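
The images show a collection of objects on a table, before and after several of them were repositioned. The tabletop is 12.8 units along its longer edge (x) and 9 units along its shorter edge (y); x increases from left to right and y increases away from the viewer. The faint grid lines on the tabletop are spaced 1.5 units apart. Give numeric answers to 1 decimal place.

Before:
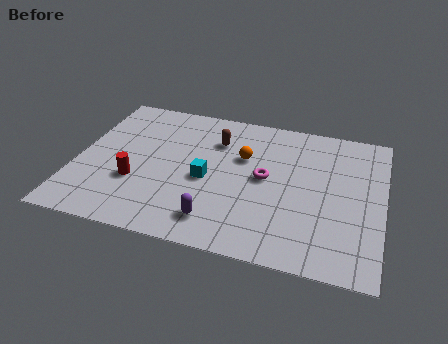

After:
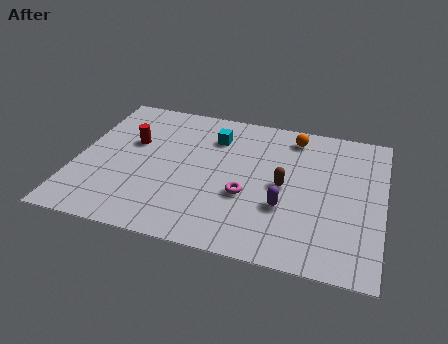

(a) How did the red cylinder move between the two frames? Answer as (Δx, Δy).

(-0.4, 2.5)

The red cylinder started near (2.6, 3.1) and ended near (2.2, 5.6).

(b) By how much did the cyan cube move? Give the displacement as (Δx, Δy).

(0.1, 2.8)

The cyan cube was at about (5.5, 4.0) and moved to about (5.6, 6.8).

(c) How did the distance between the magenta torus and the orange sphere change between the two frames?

+3.1

Before: roughly 1.5 units apart; after: 4.6. That's 3.1 units further apart.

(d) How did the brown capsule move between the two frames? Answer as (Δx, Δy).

(3.0, -2.2)

The brown capsule started near (5.7, 6.6) and ended near (8.7, 4.4).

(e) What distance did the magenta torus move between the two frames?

1.5

From (7.9, 4.7) to (7.2, 3.4), the magenta torus covered √(0.7² + 1.3²) ≈ 1.5 units.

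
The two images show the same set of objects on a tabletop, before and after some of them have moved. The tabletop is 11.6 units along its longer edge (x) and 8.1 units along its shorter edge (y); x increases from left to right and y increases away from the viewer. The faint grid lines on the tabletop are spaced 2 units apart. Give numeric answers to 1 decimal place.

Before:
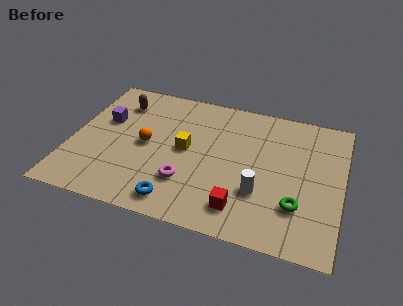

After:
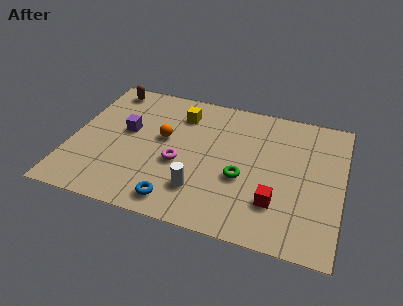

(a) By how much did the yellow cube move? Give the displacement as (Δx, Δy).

(-0.4, 2.1)

The yellow cube started near (4.9, 4.2) and ended near (4.5, 6.3).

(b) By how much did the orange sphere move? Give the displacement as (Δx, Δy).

(0.7, 0.6)

The orange sphere was at about (3.2, 4.0) and moved to about (3.9, 4.6).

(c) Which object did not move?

the blue torus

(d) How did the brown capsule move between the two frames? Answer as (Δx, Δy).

(-0.6, 0.8)

From the two frames, the brown capsule sits at roughly (1.8, 6.3) before and (1.2, 7.1) after.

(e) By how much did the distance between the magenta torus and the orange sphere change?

-1.0

They were about 2.5 units apart before and 1.5 after — 1.0 units closer together.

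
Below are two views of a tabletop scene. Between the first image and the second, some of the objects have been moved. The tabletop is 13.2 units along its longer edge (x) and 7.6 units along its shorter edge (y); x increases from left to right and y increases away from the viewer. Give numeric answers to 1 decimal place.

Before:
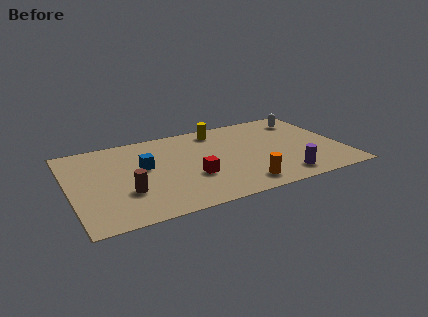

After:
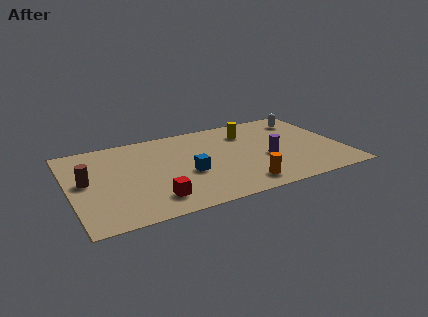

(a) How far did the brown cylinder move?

2.4

The brown cylinder moved from about (2.6, 2.5) to (0.8, 4.1), a distance of √(1.8² + 1.6²) ≈ 2.4.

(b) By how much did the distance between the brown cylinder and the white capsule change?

+1.3

They were about 9.9 units apart before and 11.2 after — 1.3 units further apart.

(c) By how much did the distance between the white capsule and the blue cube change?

-1.5

They were about 8.4 units apart before and 6.9 after — 1.5 units closer together.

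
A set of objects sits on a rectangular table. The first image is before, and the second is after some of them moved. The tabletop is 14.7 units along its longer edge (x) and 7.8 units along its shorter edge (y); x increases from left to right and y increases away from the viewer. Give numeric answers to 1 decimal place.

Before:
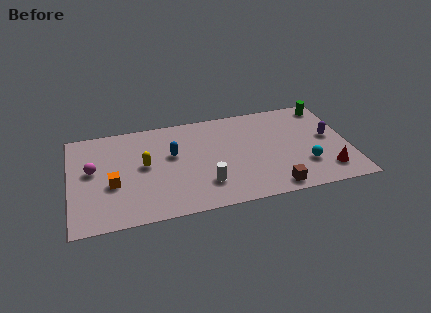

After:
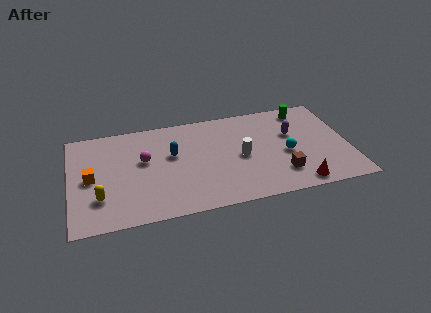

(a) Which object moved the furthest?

the yellow capsule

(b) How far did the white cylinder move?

2.6

The white cylinder was near (7.0, 2.0) before and (9.0, 3.7) after, so it travelled √(2.0² + 1.7²) ≈ 2.6 units.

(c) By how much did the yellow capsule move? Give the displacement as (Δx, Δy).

(-2.4, -2.0)

The yellow capsule was at about (3.9, 4.2) and moved to about (1.5, 2.2).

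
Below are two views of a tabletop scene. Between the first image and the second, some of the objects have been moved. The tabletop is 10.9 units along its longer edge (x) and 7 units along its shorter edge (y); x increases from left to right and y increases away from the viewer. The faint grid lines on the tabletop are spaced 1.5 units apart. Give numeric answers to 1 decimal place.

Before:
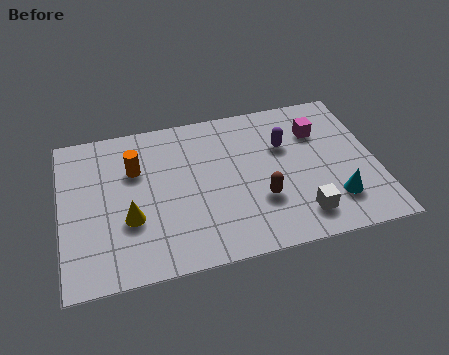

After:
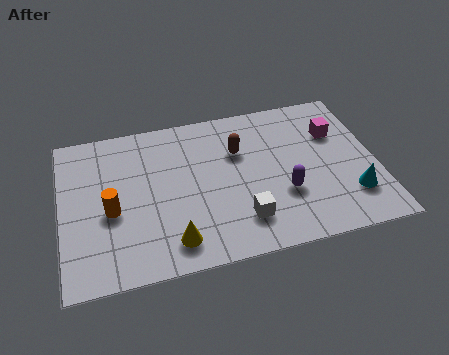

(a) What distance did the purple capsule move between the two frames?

2.2

The purple capsule moved from about (7.8, 4.6) to (7.6, 2.4), a distance of √(0.2² + 2.2²) ≈ 2.2.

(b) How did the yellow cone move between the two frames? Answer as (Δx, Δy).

(1.4, -1.3)

From the two frames, the yellow cone sits at roughly (2.3, 2.5) before and (3.7, 1.2) after.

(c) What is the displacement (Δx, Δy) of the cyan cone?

(0.6, 0.1)

From the two frames, the cyan cone sits at roughly (9.3, 1.7) before and (9.9, 1.8) after.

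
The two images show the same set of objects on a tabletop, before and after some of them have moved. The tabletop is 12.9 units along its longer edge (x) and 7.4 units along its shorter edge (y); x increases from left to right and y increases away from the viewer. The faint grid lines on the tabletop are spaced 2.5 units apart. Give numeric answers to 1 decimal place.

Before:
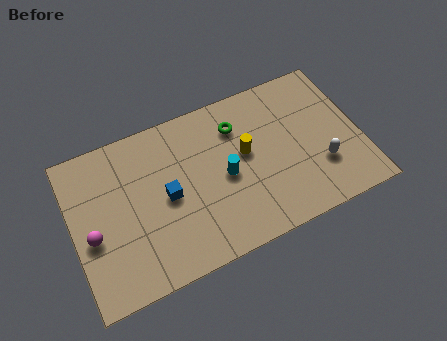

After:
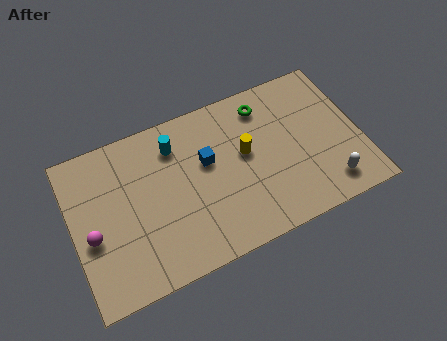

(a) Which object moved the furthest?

the cyan cylinder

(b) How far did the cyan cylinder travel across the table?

3.0

The cyan cylinder moved from about (6.8, 3.5) to (4.8, 5.8), a distance of √(2.0² + 2.3²) ≈ 3.0.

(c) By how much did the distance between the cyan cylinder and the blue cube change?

-0.8

Before: roughly 2.6 units apart; after: 1.8. That's 0.8 units closer together.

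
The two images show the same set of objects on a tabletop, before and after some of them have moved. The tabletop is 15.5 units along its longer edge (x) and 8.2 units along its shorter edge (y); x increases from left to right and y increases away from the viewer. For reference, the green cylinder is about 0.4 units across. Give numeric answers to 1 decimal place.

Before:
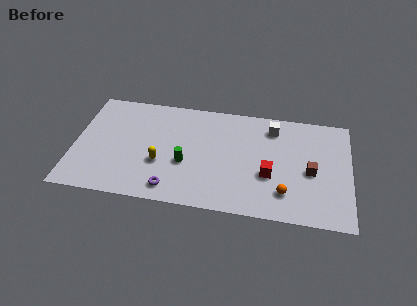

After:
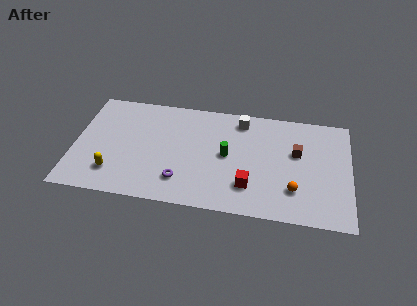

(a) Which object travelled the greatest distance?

the yellow capsule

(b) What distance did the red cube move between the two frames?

1.5

The red cube was near (11.0, 3.1) before and (9.9, 2.1) after, so it travelled √(1.1² + 1.0²) ≈ 1.5 units.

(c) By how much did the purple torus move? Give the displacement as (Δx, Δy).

(0.5, 0.7)

The purple torus started near (5.6, 1.2) and ended near (6.1, 1.9).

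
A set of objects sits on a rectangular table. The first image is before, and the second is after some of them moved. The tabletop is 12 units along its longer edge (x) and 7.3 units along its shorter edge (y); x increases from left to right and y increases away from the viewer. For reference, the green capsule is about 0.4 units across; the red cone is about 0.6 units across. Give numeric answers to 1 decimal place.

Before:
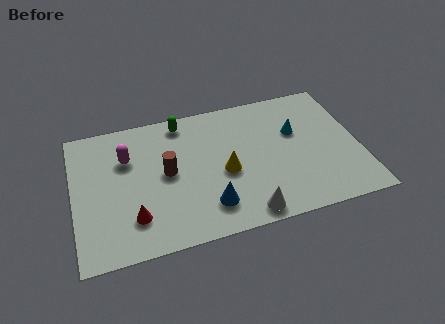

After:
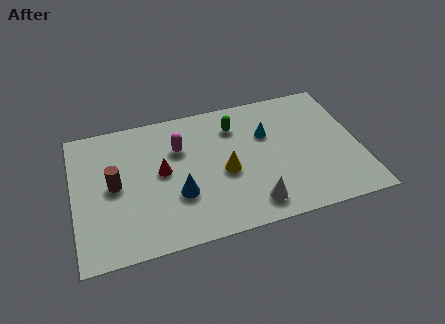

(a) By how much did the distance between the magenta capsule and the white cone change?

-1.6

They were about 6.3 units apart before and 4.7 after — 1.6 units closer together.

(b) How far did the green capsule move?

2.3

The green capsule moved from about (4.7, 6.4) to (6.9, 5.6), a distance of √(2.2² + 0.8²) ≈ 2.3.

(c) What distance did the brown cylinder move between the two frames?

2.2

From (3.9, 3.8) to (1.7, 3.7), the brown cylinder covered √(2.2² + 0.1²) ≈ 2.2 units.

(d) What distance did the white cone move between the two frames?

0.5

The white cone moved from about (7.0, 0.8) to (7.3, 1.2), a distance of √(0.3² + 0.4²) ≈ 0.5.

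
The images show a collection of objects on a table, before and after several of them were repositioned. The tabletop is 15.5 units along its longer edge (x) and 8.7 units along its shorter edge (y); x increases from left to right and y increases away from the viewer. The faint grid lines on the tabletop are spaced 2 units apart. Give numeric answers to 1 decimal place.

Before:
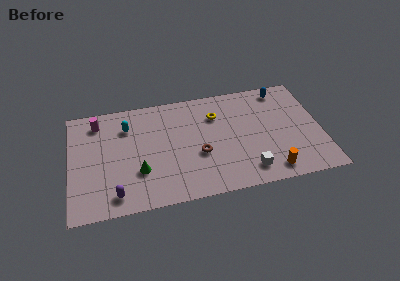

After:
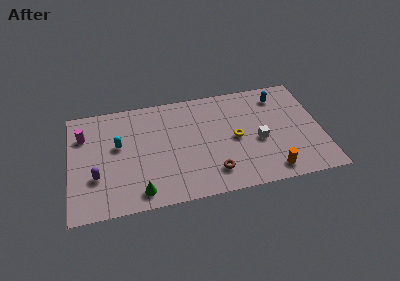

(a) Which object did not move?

the orange cylinder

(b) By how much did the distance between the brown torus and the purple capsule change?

+1.6

The distance was about 5.6 in the first image and 7.2 in the second, so they moved 1.6 units further apart.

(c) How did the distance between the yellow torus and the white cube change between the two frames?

-3.6

The distance was about 5.1 in the first image and 1.5 in the second, so they moved 3.6 units closer together.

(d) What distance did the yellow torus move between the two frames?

2.4

From (9.1, 6.3) to (10.2, 4.2), the yellow torus covered √(1.1² + 2.1²) ≈ 2.4 units.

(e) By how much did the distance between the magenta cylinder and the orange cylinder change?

+0.4

They were about 12.0 units apart before and 12.4 after — 0.4 units further apart.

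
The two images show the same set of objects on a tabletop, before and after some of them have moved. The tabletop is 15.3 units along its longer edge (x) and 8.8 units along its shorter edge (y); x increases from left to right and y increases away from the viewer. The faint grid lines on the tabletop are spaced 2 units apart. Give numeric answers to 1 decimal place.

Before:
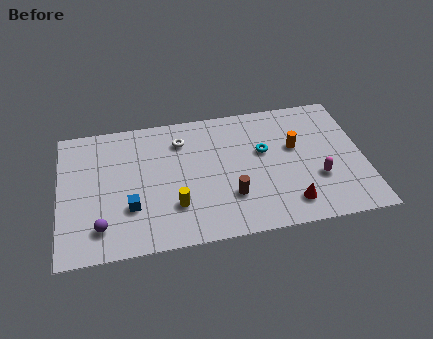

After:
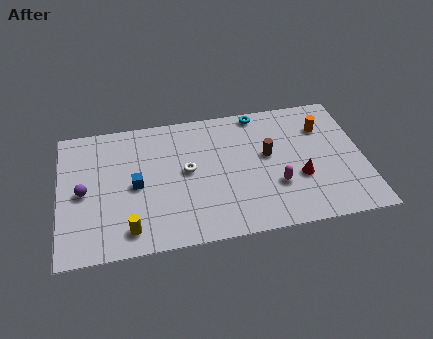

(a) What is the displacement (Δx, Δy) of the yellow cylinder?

(-2.3, -1.1)

The yellow cylinder was at about (5.7, 2.5) and moved to about (3.4, 1.4).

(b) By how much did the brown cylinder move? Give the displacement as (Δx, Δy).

(2.0, 2.4)

The brown cylinder started near (8.5, 2.6) and ended near (10.5, 5.0).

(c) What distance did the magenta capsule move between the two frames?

2.1

The magenta capsule moved from about (12.9, 3.0) to (10.8, 2.9), a distance of √(2.1² + 0.1²) ≈ 2.1.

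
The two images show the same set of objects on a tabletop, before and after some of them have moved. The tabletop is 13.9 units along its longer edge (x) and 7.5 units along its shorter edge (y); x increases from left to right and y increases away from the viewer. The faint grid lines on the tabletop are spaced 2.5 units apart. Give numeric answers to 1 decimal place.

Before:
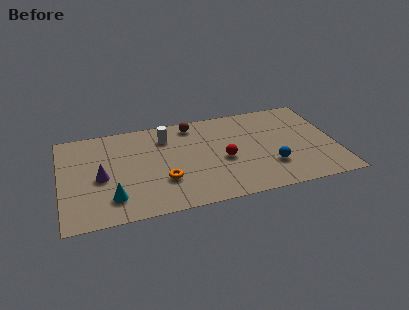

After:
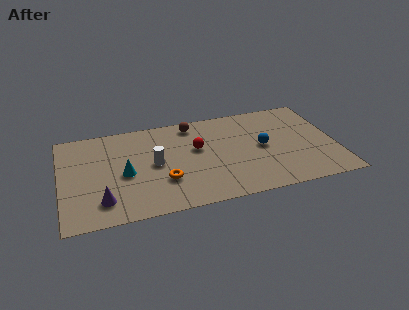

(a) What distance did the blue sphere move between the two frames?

1.6

From (10.5, 2.2) to (10.2, 3.8), the blue sphere covered √(0.3² + 1.6²) ≈ 1.6 units.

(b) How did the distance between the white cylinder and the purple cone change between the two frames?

-0.7

Before: roughly 4.2 units apart; after: 3.5. That's 0.7 units closer together.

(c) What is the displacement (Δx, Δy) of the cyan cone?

(0.7, 1.7)

The cyan cone was at about (2.5, 1.7) and moved to about (3.2, 3.4).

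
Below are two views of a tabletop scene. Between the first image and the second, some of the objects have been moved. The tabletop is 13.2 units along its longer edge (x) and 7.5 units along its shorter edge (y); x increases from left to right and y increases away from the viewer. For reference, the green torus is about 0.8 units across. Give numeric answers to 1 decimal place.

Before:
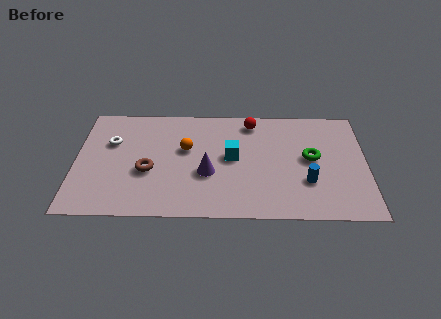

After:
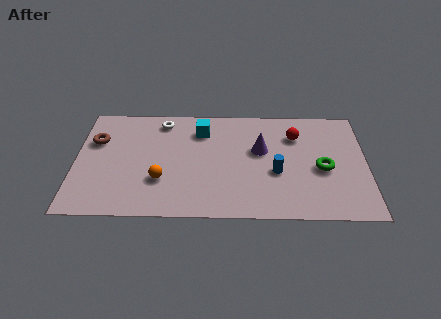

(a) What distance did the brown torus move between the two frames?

3.1

The brown torus was near (3.3, 3.0) before and (0.9, 5.0) after, so it travelled √(2.4² + 2.0²) ≈ 3.1 units.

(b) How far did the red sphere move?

2.2

The red sphere moved from about (8.0, 6.4) to (10.0, 5.5), a distance of √(2.0² + 0.9²) ≈ 2.2.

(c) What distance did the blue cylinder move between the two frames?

1.5

From (10.5, 2.4) to (9.1, 3.0), the blue cylinder covered √(1.4² + 0.6²) ≈ 1.5 units.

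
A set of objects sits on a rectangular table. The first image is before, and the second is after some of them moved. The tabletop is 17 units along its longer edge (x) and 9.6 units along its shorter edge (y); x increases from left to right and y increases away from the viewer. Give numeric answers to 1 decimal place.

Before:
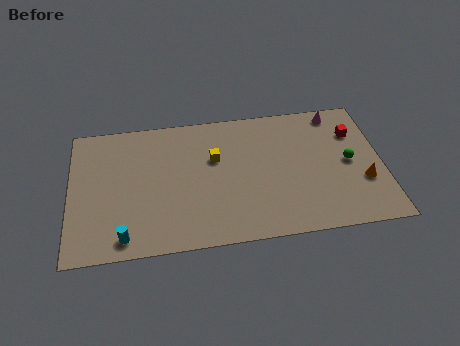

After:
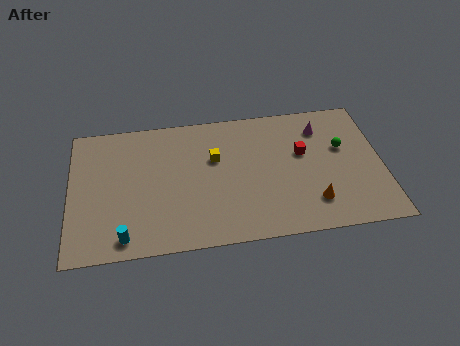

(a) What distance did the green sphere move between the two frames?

1.1

The green sphere moved from about (15.2, 4.8) to (14.9, 5.9), a distance of √(0.3² + 1.1²) ≈ 1.1.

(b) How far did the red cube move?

3.1

From (15.6, 6.9) to (12.7, 5.8), the red cube covered √(2.9² + 1.1²) ≈ 3.1 units.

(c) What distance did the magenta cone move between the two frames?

1.3

From (14.7, 8.5) to (13.8, 7.5), the magenta cone covered √(0.9² + 1.0²) ≈ 1.3 units.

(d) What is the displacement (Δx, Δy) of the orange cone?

(-2.8, -1.1)

The orange cone was at about (15.9, 3.3) and moved to about (13.1, 2.2).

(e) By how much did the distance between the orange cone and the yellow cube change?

-2.0

Before: roughly 8.5 units apart; after: 6.5. That's 2.0 units closer together.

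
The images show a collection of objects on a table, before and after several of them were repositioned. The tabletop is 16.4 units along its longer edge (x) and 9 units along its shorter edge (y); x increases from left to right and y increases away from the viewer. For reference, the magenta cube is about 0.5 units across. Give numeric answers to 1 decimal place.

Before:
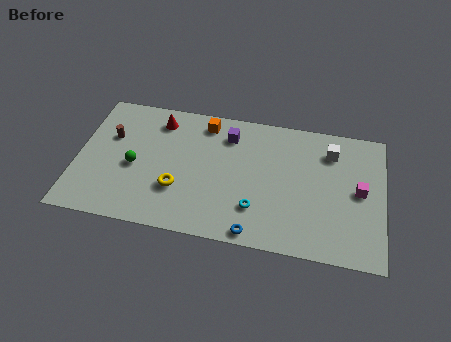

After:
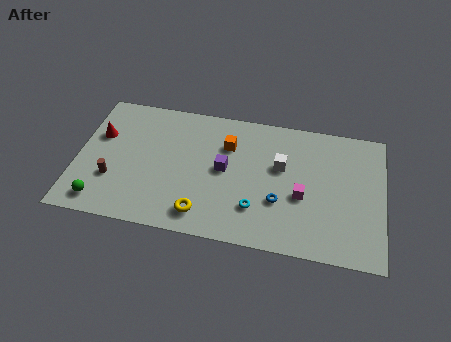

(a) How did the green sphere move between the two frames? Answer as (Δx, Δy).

(-1.6, -2.7)

The green sphere was at about (3.1, 4.0) and moved to about (1.5, 1.3).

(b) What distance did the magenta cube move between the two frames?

3.1

The magenta cube was near (15.1, 4.6) before and (12.1, 3.7) after, so it travelled √(3.0² + 0.9²) ≈ 3.1 units.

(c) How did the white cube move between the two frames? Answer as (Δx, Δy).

(-2.6, -1.5)

From the two frames, the white cube sits at roughly (13.5, 7.0) before and (10.9, 5.5) after.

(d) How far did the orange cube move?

1.8

From (6.7, 7.7) to (8.0, 6.4), the orange cube covered √(1.3² + 1.3²) ≈ 1.8 units.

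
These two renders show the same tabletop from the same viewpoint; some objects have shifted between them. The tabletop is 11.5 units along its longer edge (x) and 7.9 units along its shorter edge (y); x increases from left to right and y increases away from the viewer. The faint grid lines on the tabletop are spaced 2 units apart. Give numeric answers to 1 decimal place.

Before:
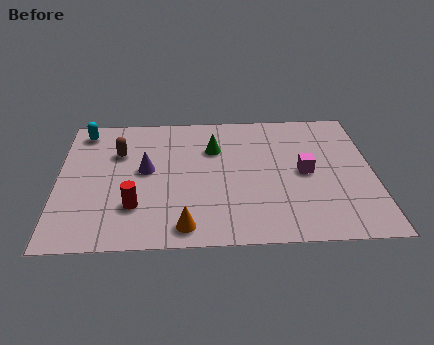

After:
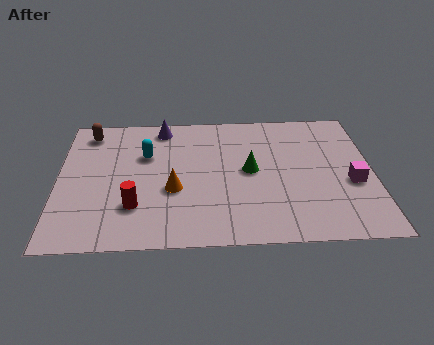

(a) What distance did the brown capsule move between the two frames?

1.7

The brown capsule was near (2.2, 5.4) before and (1.1, 6.7) after, so it travelled √(1.1² + 1.3²) ≈ 1.7 units.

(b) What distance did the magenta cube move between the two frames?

1.8

The magenta cube was near (9.0, 3.9) before and (10.7, 3.2) after, so it travelled √(1.7² + 0.7²) ≈ 1.8 units.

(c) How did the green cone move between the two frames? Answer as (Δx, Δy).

(1.3, -1.4)

The green cone started near (5.7, 5.5) and ended near (7.0, 4.1).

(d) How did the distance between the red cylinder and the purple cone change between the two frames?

+2.7

The distance was about 2.1 in the first image and 4.8 in the second, so they moved 2.7 units further apart.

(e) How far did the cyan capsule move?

2.8

From (0.9, 6.8) to (3.2, 5.2), the cyan capsule covered √(2.3² + 1.6²) ≈ 2.8 units.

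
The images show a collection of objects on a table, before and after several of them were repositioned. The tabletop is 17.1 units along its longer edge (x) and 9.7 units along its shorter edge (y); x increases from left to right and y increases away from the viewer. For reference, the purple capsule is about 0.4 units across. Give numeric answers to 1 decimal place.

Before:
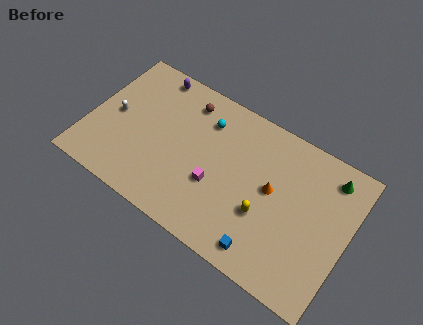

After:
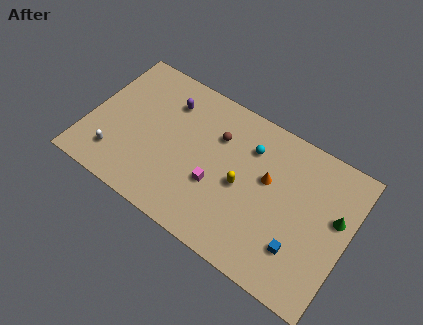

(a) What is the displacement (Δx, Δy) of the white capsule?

(0.6, -2.7)

From the two frames, the white capsule sits at roughly (1.6, 4.8) before and (2.2, 2.1) after.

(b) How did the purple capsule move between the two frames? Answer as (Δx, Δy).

(1.4, -1.3)

From the two frames, the purple capsule sits at roughly (3.4, 8.7) before and (4.8, 7.4) after.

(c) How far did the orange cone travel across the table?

0.6

From (12.1, 5.3) to (11.7, 5.8), the orange cone covered √(0.4² + 0.5²) ≈ 0.6 units.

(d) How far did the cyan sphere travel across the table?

3.0

The cyan sphere was near (7.3, 7.4) before and (10.3, 7.2) after, so it travelled √(3.0² + 0.2²) ≈ 3.0 units.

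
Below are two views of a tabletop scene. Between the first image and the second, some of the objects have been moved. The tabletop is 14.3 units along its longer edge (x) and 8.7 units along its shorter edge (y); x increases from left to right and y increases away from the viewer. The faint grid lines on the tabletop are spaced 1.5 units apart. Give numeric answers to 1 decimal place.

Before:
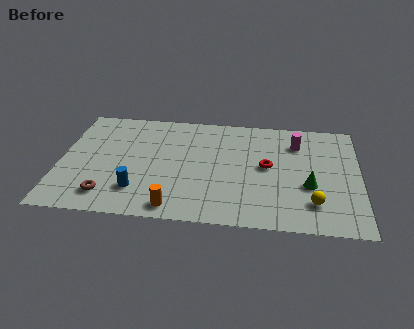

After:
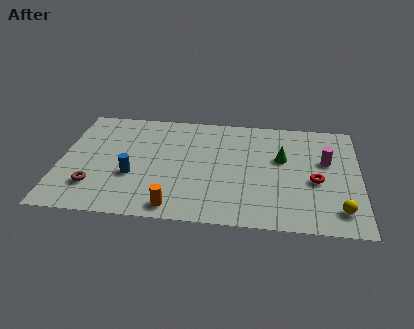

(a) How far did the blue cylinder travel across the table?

1.1

The blue cylinder was near (3.8, 2.1) before and (3.5, 3.2) after, so it travelled √(0.3² + 1.1²) ≈ 1.1 units.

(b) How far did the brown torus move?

0.9

The brown torus was near (2.4, 1.6) before and (1.7, 2.2) after, so it travelled √(0.7² + 0.6²) ≈ 0.9 units.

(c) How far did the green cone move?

2.4

The green cone was near (11.9, 3.3) before and (10.6, 5.3) after, so it travelled √(1.3² + 2.0²) ≈ 2.4 units.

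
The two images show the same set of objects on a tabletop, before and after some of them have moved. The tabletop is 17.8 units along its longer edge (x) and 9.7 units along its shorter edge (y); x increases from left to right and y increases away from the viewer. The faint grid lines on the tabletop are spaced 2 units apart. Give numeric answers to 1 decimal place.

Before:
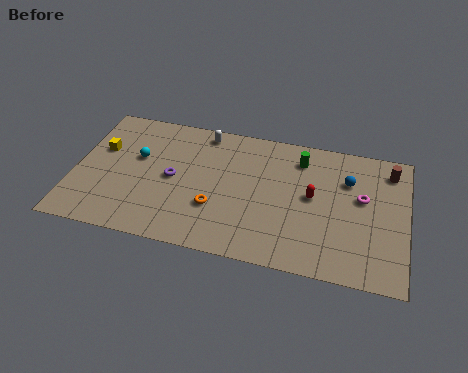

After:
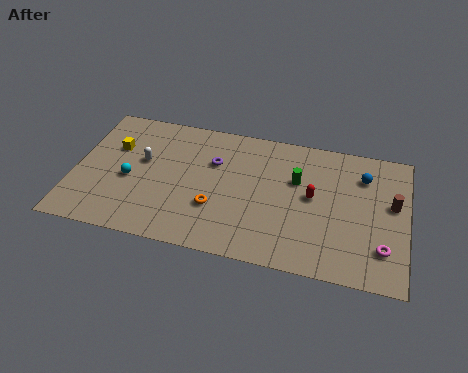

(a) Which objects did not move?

the red capsule and the orange torus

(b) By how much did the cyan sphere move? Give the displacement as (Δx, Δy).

(-0.3, -1.7)

From the two frames, the cyan sphere sits at roughly (3.3, 5.9) before and (3.0, 4.2) after.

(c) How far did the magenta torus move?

3.5

The magenta torus moved from about (15.4, 5.7) to (16.6, 2.4), a distance of √(1.2² + 3.3²) ≈ 3.5.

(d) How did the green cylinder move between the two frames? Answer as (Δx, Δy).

(-0.1, -1.6)

The green cylinder was at about (12.0, 7.8) and moved to about (11.9, 6.2).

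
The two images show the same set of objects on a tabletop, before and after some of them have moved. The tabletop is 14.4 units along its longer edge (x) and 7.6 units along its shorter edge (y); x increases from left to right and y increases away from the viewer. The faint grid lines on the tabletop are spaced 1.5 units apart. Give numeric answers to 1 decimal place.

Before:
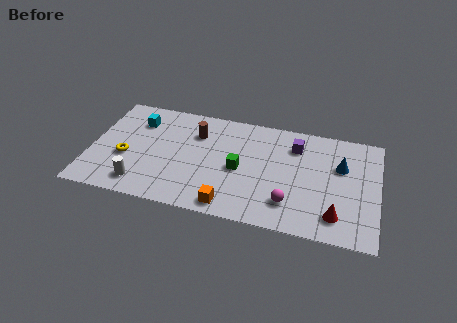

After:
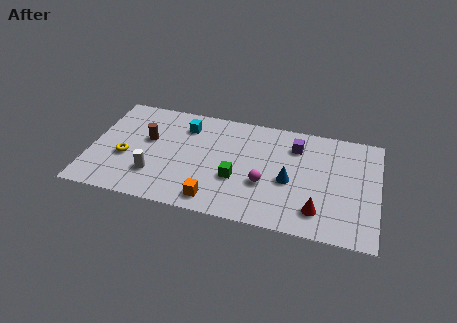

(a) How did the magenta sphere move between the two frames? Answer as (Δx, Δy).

(-1.3, 1.0)

From the two frames, the magenta sphere sits at roughly (10.1, 1.8) before and (8.8, 2.8) after.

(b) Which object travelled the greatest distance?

the blue cone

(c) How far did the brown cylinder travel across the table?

2.6

The brown cylinder moved from about (5.2, 5.5) to (2.8, 4.5), a distance of √(2.4² + 1.0²) ≈ 2.6.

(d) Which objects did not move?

the yellow torus and the purple cube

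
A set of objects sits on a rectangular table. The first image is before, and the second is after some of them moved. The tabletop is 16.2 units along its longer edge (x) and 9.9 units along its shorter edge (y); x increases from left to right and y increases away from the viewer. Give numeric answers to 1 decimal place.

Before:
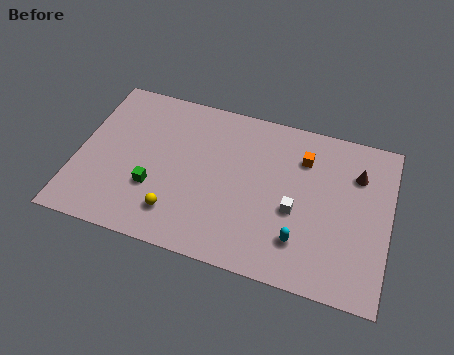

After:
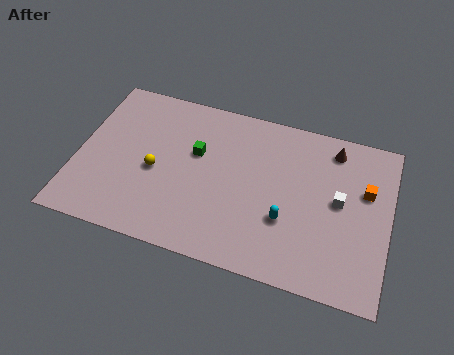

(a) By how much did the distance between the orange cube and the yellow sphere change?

+2.8

Before: roughly 8.2 units apart; after: 11.0. That's 2.8 units further apart.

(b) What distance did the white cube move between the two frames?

2.5

From (11.4, 4.1) to (13.6, 5.3), the white cube covered √(2.2² + 1.2²) ≈ 2.5 units.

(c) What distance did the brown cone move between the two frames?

1.8

The brown cone moved from about (14.4, 7.2) to (13.1, 8.4), a distance of √(1.3² + 1.2²) ≈ 1.8.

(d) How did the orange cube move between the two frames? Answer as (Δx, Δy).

(3.3, -1.1)

From the two frames, the orange cube sits at roughly (11.6, 7.4) before and (14.9, 6.3) after.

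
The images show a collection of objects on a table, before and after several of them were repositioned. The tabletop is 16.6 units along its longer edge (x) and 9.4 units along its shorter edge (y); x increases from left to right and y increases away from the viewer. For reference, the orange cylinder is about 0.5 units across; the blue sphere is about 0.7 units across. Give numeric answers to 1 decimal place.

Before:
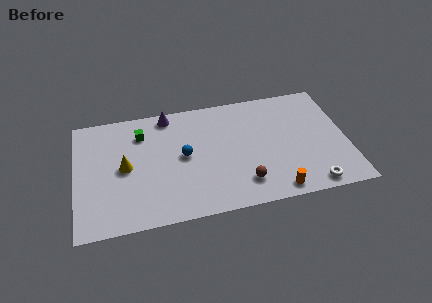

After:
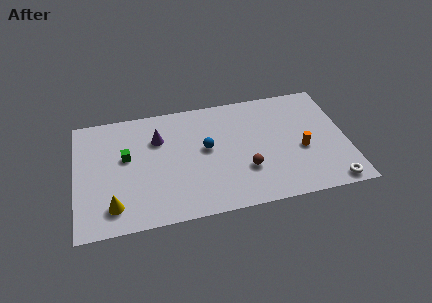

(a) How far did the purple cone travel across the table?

1.9

The purple cone was near (5.8, 8.4) before and (5.1, 6.6) after, so it travelled √(0.7² + 1.8²) ≈ 1.9 units.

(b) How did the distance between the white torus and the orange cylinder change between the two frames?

+1.2

They were about 2.2 units apart before and 3.4 after — 1.2 units further apart.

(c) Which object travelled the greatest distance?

the orange cylinder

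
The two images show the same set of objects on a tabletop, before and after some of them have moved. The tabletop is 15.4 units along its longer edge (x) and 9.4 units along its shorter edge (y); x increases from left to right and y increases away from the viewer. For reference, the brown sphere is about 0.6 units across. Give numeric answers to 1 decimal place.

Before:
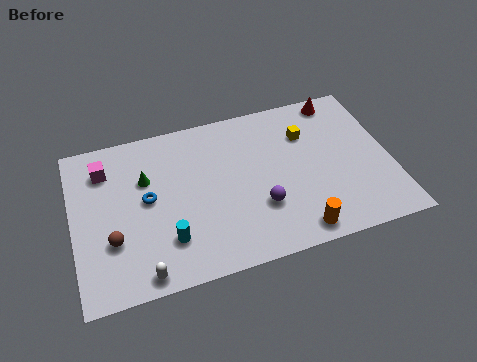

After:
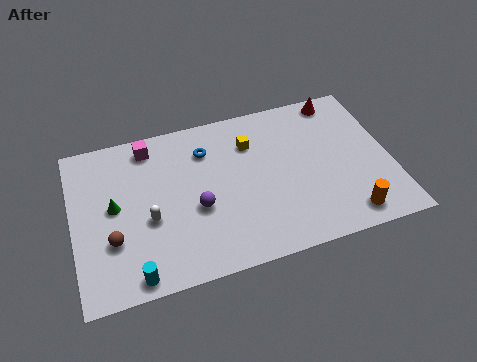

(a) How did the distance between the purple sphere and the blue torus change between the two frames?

-2.3

They were about 5.7 units apart before and 3.4 after — 2.3 units closer together.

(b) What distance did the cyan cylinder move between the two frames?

2.3

The cyan cylinder moved from about (4.4, 2.4) to (2.7, 0.9), a distance of √(1.7² + 1.5²) ≈ 2.3.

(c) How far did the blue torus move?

3.7

The blue torus was near (3.6, 5.0) before and (6.6, 7.1) after, so it travelled √(3.0² + 2.1²) ≈ 3.7 units.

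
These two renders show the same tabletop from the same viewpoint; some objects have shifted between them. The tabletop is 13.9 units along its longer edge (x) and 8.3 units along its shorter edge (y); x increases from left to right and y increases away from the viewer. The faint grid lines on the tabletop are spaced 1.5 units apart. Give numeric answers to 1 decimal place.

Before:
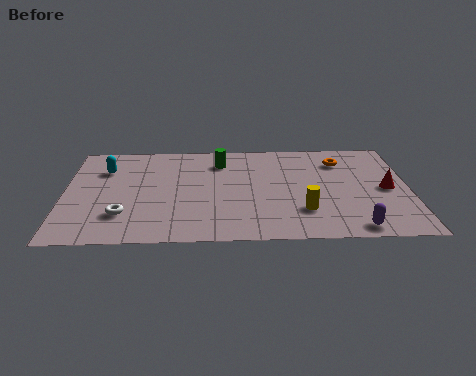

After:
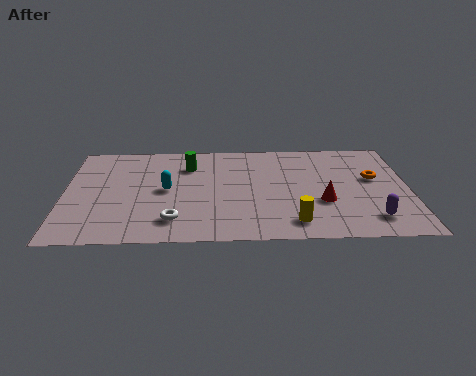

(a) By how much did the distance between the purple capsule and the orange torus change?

-2.2

They were about 5.5 units apart before and 3.3 after — 2.2 units closer together.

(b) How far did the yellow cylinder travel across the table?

1.0

From (9.6, 2.3) to (9.2, 1.4), the yellow cylinder covered √(0.4² + 0.9²) ≈ 1.0 units.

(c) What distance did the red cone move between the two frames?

2.8

The red cone moved from about (13.0, 4.0) to (10.4, 3.0), a distance of √(2.6² + 1.0²) ≈ 2.8.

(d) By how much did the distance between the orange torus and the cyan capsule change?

-1.2

The distance was about 9.6 in the first image and 8.4 in the second, so they moved 1.2 units closer together.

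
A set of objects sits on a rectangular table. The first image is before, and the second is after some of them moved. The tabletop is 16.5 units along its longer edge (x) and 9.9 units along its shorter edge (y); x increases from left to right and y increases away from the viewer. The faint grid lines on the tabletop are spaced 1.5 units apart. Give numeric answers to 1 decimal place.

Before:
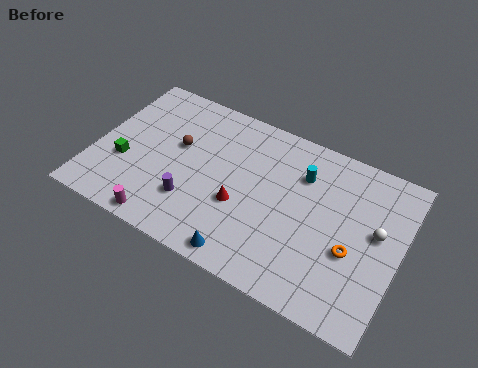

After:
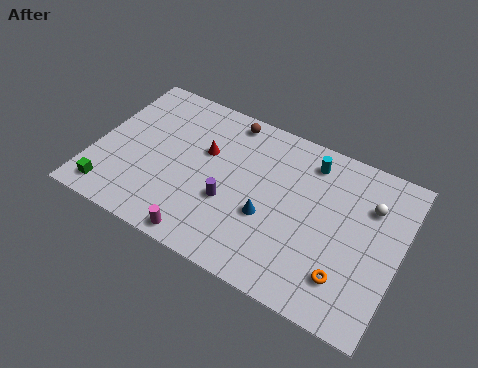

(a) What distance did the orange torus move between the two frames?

1.6

The orange torus moved from about (14.1, 3.9) to (14.0, 2.3), a distance of √(0.1² + 1.6²) ≈ 1.6.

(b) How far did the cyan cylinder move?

1.0

The cyan cylinder was near (11.0, 7.2) before and (11.3, 8.2) after, so it travelled √(0.3² + 1.0²) ≈ 1.0 units.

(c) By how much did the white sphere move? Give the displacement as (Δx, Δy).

(-0.5, 1.4)

The white sphere was at about (15.2, 5.6) and moved to about (14.7, 7.0).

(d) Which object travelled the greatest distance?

the brown sphere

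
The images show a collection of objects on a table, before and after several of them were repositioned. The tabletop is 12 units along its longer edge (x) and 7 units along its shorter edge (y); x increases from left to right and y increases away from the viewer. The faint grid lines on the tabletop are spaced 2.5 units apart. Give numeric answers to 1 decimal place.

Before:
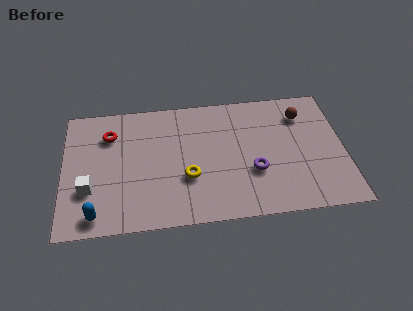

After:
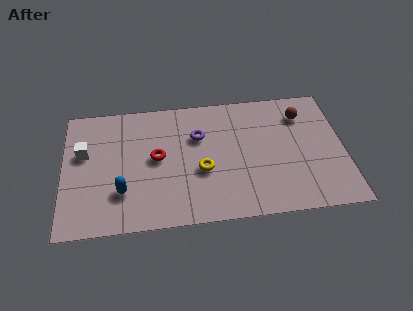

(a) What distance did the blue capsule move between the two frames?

1.6

The blue capsule was near (1.4, 0.9) before and (2.5, 2.0) after, so it travelled √(1.1² + 1.1²) ≈ 1.6 units.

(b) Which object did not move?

the brown sphere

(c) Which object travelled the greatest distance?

the purple torus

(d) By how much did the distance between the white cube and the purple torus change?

-2.1

They were about 7.0 units apart before and 4.9 after — 2.1 units closer together.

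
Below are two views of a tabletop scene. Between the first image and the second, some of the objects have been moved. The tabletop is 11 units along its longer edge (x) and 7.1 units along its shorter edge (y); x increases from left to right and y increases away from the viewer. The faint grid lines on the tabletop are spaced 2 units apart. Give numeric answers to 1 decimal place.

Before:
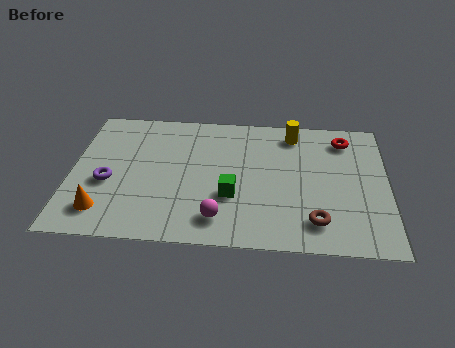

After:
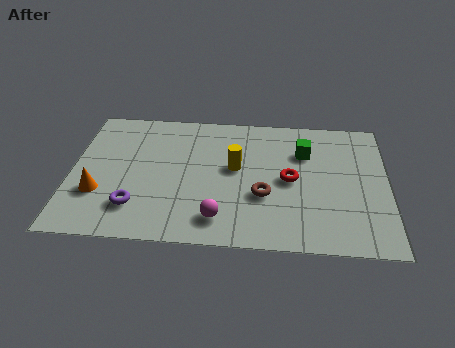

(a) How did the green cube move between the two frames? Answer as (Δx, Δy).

(2.5, 2.5)

The green cube was at about (5.6, 2.5) and moved to about (8.1, 5.0).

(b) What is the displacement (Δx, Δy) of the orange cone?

(-0.2, 0.9)

The orange cone was at about (1.2, 1.4) and moved to about (1.0, 2.3).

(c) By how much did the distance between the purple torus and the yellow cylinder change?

-3.0

The distance was about 7.1 in the first image and 4.1 in the second, so they moved 3.0 units closer together.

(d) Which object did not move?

the magenta sphere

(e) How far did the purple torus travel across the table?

1.6

The purple torus moved from about (1.3, 2.9) to (2.3, 1.7), a distance of √(1.0² + 1.2²) ≈ 1.6.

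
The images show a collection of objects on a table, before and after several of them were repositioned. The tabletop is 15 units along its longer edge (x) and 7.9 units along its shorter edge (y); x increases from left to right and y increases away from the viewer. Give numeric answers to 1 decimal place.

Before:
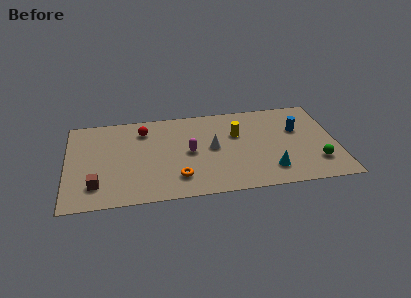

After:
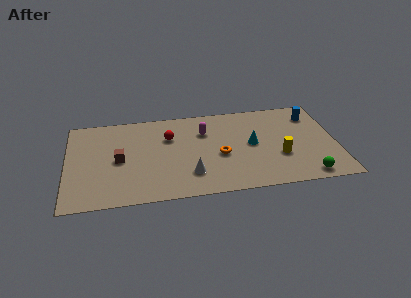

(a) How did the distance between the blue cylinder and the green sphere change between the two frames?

+2.2

They were about 3.1 units apart before and 5.3 after — 2.2 units further apart.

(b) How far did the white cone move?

2.5

The white cone was near (8.1, 4.1) before and (6.8, 2.0) after, so it travelled √(1.3² + 2.1²) ≈ 2.5 units.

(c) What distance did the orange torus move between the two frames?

2.9

The orange torus moved from about (6.1, 1.8) to (8.5, 3.4), a distance of √(2.4² + 1.6²) ≈ 2.9.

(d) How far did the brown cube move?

2.4

The brown cube moved from about (1.6, 1.8) to (2.9, 3.8), a distance of √(1.3² + 2.0²) ≈ 2.4.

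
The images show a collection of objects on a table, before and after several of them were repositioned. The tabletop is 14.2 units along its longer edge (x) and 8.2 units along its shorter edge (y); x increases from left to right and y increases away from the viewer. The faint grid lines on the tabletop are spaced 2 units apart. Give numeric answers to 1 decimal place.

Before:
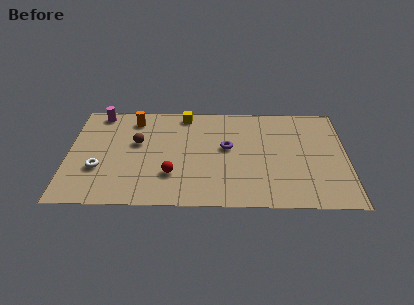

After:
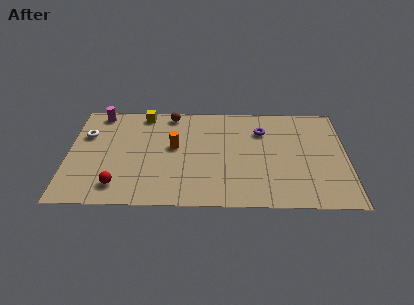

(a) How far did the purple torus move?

2.3

The purple torus moved from about (8.1, 4.6) to (9.9, 6.0), a distance of √(1.8² + 1.4²) ≈ 2.3.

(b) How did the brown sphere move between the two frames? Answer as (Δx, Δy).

(1.7, 2.4)

The brown sphere started near (3.5, 4.9) and ended near (5.2, 7.3).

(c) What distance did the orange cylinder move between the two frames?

3.0

From (3.3, 6.8) to (5.4, 4.6), the orange cylinder covered √(2.1² + 2.2²) ≈ 3.0 units.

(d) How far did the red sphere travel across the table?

2.8

From (5.3, 2.4) to (2.6, 1.5), the red sphere covered √(2.7² + 0.9²) ≈ 2.8 units.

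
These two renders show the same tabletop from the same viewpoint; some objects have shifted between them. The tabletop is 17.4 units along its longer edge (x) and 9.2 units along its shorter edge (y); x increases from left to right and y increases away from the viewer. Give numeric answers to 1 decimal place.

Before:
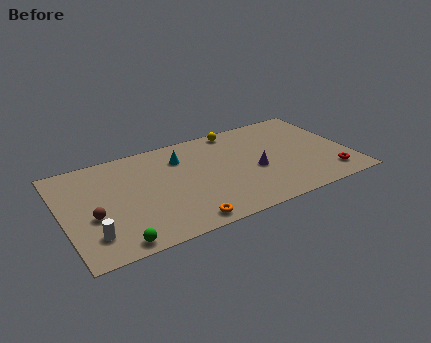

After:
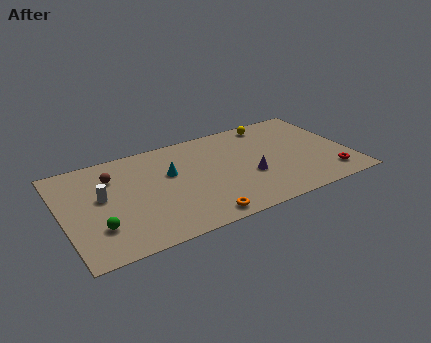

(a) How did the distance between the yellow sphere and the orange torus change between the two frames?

+0.5

Before: roughly 8.4 units apart; after: 8.9. That's 0.5 units further apart.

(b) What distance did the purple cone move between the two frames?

0.6

From (11.6, 3.9) to (11.2, 3.5), the purple cone covered √(0.4² + 0.4²) ≈ 0.6 units.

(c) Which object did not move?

the red torus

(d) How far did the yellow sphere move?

2.2

From (11.0, 8.3) to (13.2, 8.1), the yellow sphere covered √(2.2² + 0.2²) ≈ 2.2 units.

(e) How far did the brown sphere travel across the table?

3.4

From (1.7, 3.7) to (3.2, 6.8), the brown sphere covered √(1.5² + 3.1²) ≈ 3.4 units.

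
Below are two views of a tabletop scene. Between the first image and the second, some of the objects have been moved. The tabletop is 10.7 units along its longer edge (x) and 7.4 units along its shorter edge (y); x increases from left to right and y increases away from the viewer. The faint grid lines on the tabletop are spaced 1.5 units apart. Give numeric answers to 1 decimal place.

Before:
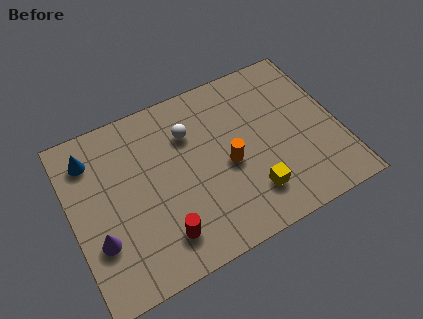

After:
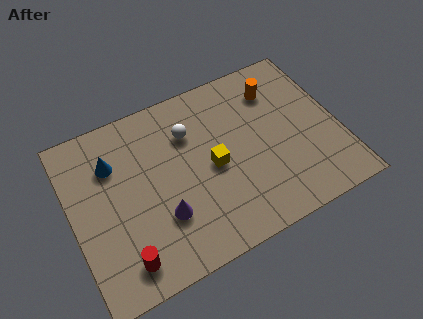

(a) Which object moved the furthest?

the orange cylinder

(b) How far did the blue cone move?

1.0

The blue cone moved from about (1.0, 5.9) to (1.8, 5.3), a distance of √(0.8² + 0.6²) ≈ 1.0.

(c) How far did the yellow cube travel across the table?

2.2

The yellow cube moved from about (6.9, 1.7) to (5.6, 3.5), a distance of √(1.3² + 1.8²) ≈ 2.2.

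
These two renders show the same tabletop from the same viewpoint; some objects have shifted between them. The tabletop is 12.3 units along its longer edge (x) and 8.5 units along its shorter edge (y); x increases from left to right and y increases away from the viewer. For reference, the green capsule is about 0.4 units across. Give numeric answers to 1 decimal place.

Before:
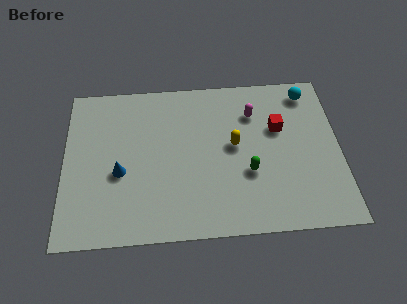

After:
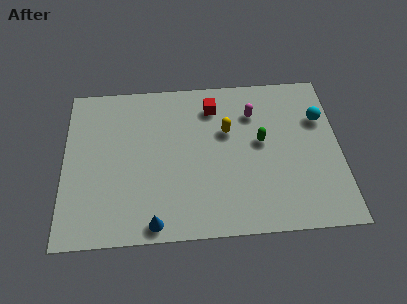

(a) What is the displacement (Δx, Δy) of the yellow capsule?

(-0.3, 0.8)

The yellow capsule started near (7.6, 4.6) and ended near (7.3, 5.4).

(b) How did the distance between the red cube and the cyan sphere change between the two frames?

+2.5

The distance was about 2.4 in the first image and 4.9 in the second, so they moved 2.5 units further apart.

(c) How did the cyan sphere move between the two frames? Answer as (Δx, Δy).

(0.5, -1.5)

The cyan sphere started near (11.0, 7.3) and ended near (11.5, 5.8).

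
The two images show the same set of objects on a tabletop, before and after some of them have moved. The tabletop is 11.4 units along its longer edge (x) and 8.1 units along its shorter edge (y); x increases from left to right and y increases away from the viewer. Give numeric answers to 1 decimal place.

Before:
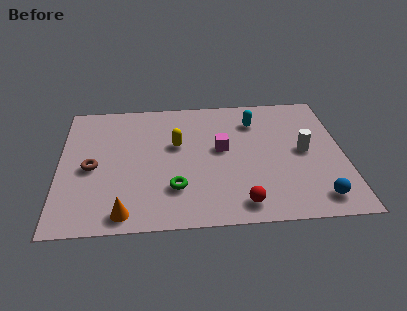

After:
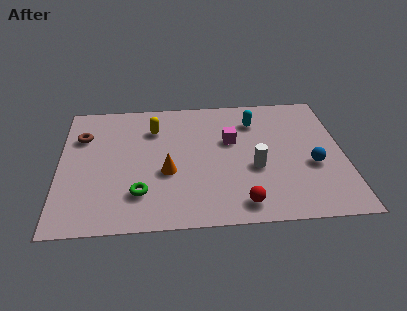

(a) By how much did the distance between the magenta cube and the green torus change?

+1.8

They were about 3.0 units apart before and 4.8 after — 1.8 units further apart.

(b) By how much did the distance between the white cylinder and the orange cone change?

-4.4

The distance was about 7.9 in the first image and 3.5 in the second, so they moved 4.4 units closer together.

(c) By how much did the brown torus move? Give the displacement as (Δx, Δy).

(-0.4, 2.0)

From the two frames, the brown torus sits at roughly (1.3, 3.7) before and (0.9, 5.7) after.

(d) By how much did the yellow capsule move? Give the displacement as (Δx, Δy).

(-0.9, 1.1)

From the two frames, the yellow capsule sits at roughly (4.7, 4.9) before and (3.8, 6.0) after.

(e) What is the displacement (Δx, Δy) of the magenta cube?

(0.4, 0.5)

The magenta cube started near (6.5, 4.5) and ended near (6.9, 5.0).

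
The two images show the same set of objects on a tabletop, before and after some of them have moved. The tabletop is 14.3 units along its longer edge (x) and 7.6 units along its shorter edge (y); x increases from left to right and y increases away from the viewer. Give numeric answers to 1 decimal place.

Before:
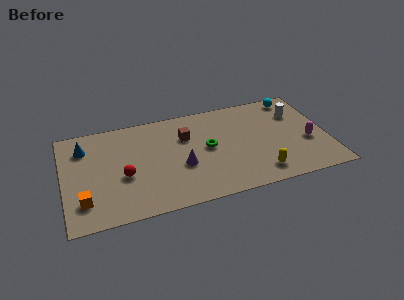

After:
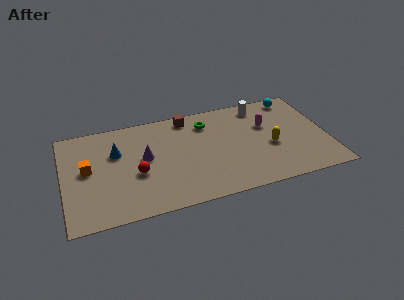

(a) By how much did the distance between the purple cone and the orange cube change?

-2.3

The distance was about 5.4 in the first image and 3.1 in the second, so they moved 2.3 units closer together.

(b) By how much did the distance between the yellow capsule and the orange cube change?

+0.5

Before: roughly 9.4 units apart; after: 9.9. That's 0.5 units further apart.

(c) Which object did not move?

the cyan sphere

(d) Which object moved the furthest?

the magenta capsule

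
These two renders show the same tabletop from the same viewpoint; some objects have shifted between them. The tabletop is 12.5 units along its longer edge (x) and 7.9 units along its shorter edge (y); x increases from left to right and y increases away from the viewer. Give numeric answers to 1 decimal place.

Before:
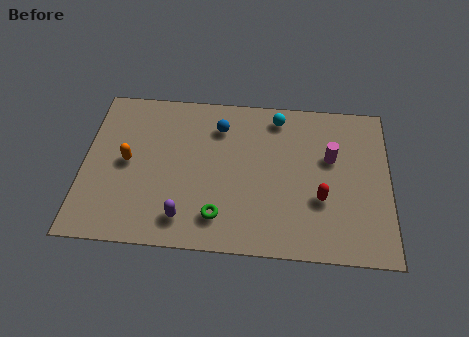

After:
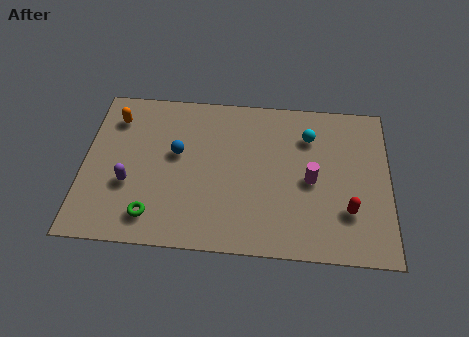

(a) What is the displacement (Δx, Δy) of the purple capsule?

(-2.3, 1.5)

The purple capsule started near (4.2, 1.4) and ended near (1.9, 2.9).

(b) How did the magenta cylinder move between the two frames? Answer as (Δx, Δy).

(-0.8, -1.2)

The magenta cylinder was at about (10.1, 4.9) and moved to about (9.3, 3.7).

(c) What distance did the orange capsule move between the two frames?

2.3

The orange capsule moved from about (1.8, 4.0) to (1.2, 6.2), a distance of √(0.6² + 2.2²) ≈ 2.3.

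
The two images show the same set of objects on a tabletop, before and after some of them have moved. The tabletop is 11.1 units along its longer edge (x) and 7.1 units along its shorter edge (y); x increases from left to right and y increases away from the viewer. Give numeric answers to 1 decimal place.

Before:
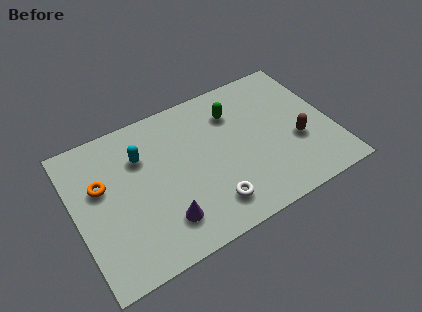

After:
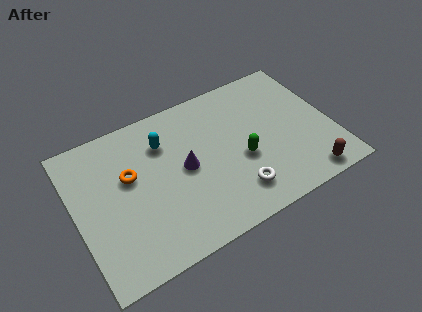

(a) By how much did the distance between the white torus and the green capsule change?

-2.7

The distance was about 4.2 in the first image and 1.5 in the second, so they moved 2.7 units closer together.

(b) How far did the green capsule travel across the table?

2.4

From (7.1, 5.3) to (7.1, 2.9), the green capsule covered √(0.0² + 2.4²) ≈ 2.4 units.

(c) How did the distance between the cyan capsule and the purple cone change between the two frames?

-1.7

They were about 3.4 units apart before and 1.7 after — 1.7 units closer together.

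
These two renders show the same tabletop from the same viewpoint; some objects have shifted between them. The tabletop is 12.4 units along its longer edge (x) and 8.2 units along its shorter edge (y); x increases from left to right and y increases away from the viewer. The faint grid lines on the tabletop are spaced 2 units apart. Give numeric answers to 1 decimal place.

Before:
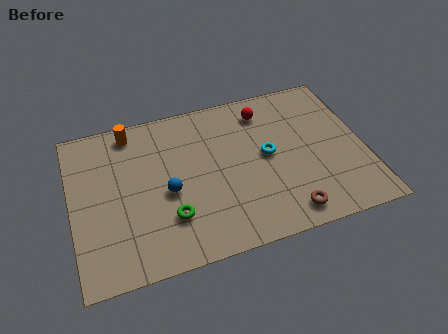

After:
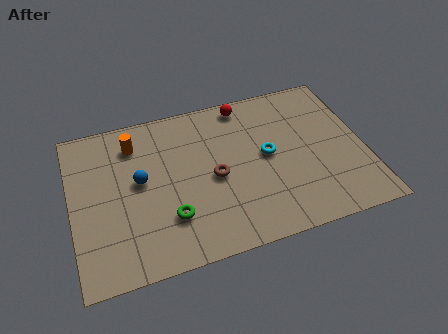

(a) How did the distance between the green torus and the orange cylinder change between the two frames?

-0.7

They were about 5.1 units apart before and 4.4 after — 0.7 units closer together.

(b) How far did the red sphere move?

1.0

The red sphere moved from about (8.4, 6.7) to (7.6, 7.3), a distance of √(0.8² + 0.6²) ≈ 1.0.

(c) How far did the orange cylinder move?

0.7

The orange cylinder was near (2.7, 7.2) before and (2.8, 6.5) after, so it travelled √(0.1² + 0.7²) ≈ 0.7 units.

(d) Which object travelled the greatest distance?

the brown torus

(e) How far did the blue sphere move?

1.4

The blue sphere moved from about (4.0, 3.6) to (2.9, 4.5), a distance of √(1.1² + 0.9²) ≈ 1.4.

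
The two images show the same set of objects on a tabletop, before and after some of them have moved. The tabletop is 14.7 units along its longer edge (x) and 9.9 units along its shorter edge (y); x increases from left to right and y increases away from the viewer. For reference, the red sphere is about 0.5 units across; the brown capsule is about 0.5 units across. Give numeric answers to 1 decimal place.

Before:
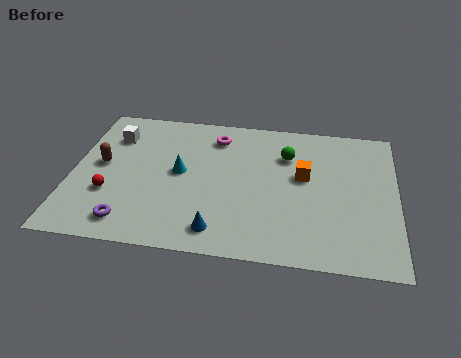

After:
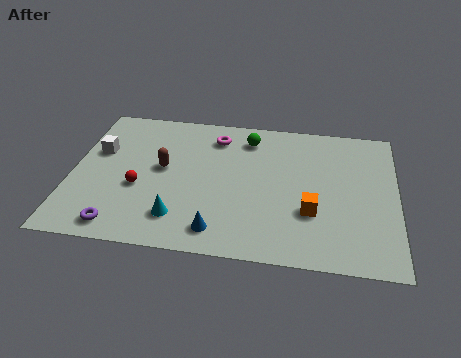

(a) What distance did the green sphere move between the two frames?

2.1

The green sphere was near (9.7, 7.1) before and (7.9, 8.1) after, so it travelled √(1.8² + 1.0²) ≈ 2.1 units.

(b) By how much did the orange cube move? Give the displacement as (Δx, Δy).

(0.4, -2.4)

The orange cube was at about (10.5, 5.7) and moved to about (10.9, 3.3).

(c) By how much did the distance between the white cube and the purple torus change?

-0.8

Before: roughly 6.0 units apart; after: 5.2. That's 0.8 units closer together.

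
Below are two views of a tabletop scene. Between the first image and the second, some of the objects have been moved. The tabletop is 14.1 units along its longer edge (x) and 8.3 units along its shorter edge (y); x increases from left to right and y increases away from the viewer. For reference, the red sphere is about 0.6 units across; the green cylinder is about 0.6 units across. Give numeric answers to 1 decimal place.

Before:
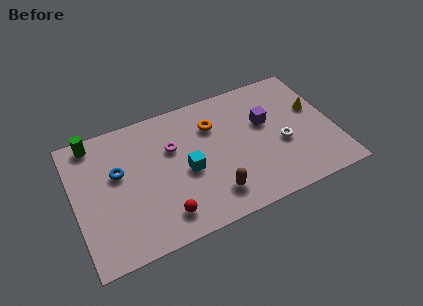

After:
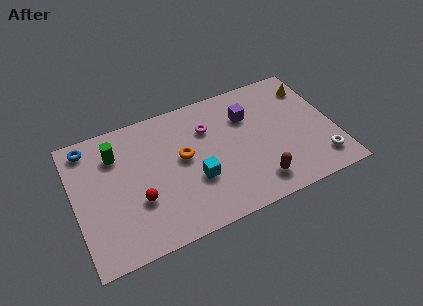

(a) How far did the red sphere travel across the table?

1.8

The red sphere was near (4.5, 1.5) before and (3.3, 2.9) after, so it travelled √(1.2² + 1.4²) ≈ 1.8 units.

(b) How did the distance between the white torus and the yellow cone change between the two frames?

+2.3

The distance was about 2.6 in the first image and 4.9 in the second, so they moved 2.3 units further apart.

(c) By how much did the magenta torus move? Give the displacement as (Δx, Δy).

(2.0, 0.5)

The magenta torus started near (5.4, 5.4) and ended near (7.4, 5.9).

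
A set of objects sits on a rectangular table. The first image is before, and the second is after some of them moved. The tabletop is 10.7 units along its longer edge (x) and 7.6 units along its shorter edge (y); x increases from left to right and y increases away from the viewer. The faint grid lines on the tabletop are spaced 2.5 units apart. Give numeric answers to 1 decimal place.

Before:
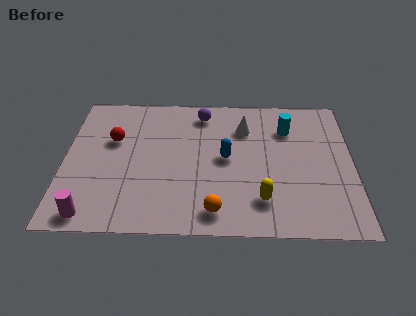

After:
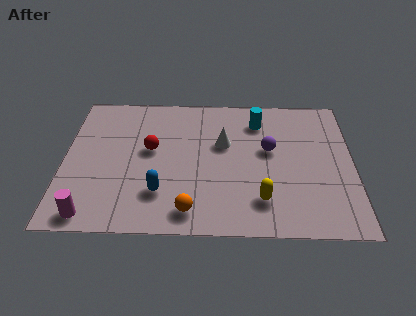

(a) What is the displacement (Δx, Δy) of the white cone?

(-0.8, -0.9)

From the two frames, the white cone sits at roughly (6.7, 5.6) before and (5.9, 4.7) after.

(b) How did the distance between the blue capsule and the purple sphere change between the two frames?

+2.0

Before: roughly 2.7 units apart; after: 4.7. That's 2.0 units further apart.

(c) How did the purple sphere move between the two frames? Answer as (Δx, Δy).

(2.5, -2.0)

The purple sphere was at about (5.1, 6.4) and moved to about (7.6, 4.4).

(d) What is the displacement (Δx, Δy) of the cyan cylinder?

(-1.1, 0.4)

The cyan cylinder started near (8.3, 5.6) and ended near (7.2, 6.0).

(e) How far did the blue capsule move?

3.1

The blue capsule was near (6.0, 3.9) before and (3.6, 2.0) after, so it travelled √(2.4² + 1.9²) ≈ 3.1 units.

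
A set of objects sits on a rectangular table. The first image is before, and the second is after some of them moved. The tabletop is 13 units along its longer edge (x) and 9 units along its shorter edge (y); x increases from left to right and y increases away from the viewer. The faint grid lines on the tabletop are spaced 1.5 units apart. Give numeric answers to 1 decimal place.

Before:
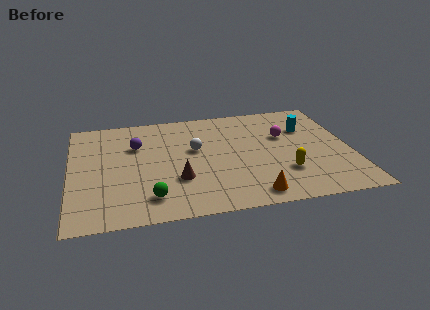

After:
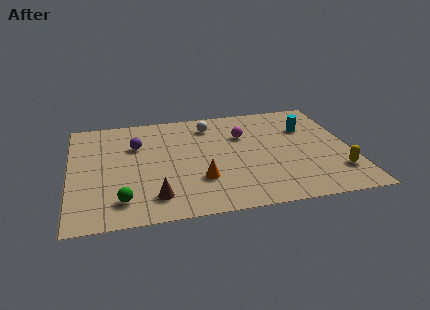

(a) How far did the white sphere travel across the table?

2.2

From (5.8, 5.3) to (6.6, 7.3), the white sphere covered √(0.8² + 2.0²) ≈ 2.2 units.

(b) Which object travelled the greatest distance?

the orange cone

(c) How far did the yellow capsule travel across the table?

2.4

From (9.8, 2.6) to (12.2, 2.2), the yellow capsule covered √(2.4² + 0.4²) ≈ 2.4 units.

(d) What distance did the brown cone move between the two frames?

1.6

From (4.9, 2.9) to (3.8, 1.7), the brown cone covered √(1.1² + 1.2²) ≈ 1.6 units.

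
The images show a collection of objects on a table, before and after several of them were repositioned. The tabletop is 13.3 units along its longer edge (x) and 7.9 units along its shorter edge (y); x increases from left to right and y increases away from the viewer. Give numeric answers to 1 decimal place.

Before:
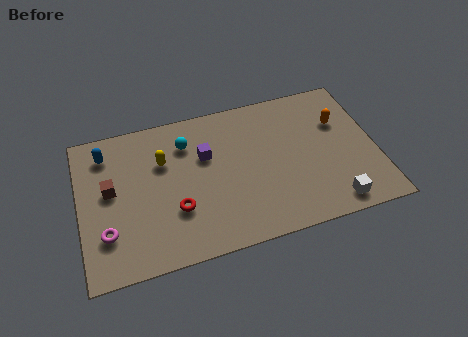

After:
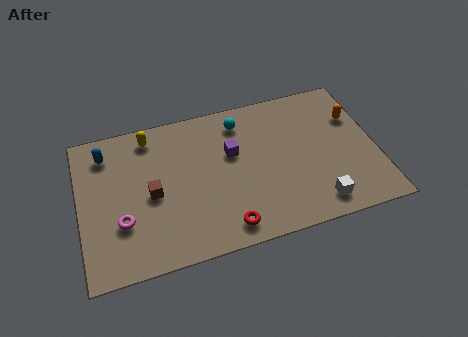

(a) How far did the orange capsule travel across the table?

0.7

From (11.8, 5.3) to (12.5, 5.4), the orange capsule covered √(0.7² + 0.1²) ≈ 0.7 units.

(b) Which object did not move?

the blue capsule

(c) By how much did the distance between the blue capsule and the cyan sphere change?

+2.5

They were about 3.6 units apart before and 6.1 after — 2.5 units further apart.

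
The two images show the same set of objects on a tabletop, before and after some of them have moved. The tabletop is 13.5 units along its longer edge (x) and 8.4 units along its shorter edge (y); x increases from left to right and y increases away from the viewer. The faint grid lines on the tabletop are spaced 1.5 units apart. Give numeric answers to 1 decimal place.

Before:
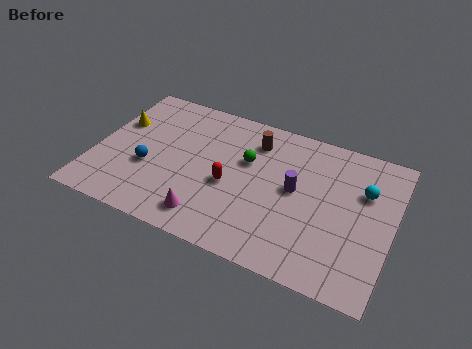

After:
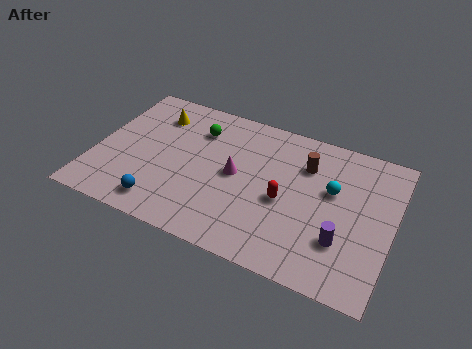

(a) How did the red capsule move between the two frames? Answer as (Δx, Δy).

(2.5, 0.1)

The red capsule started near (6.2, 3.6) and ended near (8.7, 3.7).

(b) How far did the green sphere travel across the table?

2.6

The green sphere moved from about (6.8, 5.3) to (4.4, 6.3), a distance of √(2.4² + 1.0²) ≈ 2.6.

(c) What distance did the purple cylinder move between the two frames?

3.0

The purple cylinder moved from about (9.1, 4.5) to (11.4, 2.5), a distance of √(2.3² + 2.0²) ≈ 3.0.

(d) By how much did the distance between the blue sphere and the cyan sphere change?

-1.7

The distance was about 9.9 in the first image and 8.2 in the second, so they moved 1.7 units closer together.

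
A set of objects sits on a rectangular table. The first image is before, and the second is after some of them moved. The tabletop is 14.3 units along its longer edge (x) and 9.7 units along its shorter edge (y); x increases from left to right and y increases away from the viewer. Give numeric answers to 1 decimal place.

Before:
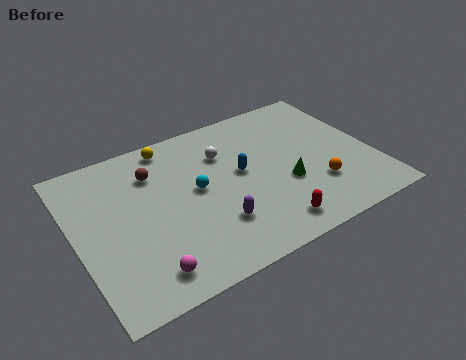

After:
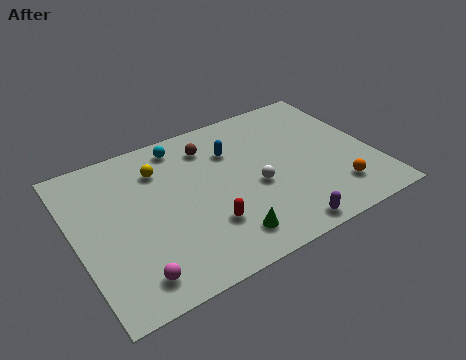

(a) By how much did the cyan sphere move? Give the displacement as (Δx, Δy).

(-0.3, 3.2)

The cyan sphere was at about (5.8, 5.2) and moved to about (5.5, 8.4).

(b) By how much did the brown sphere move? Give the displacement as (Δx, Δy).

(2.8, 0.5)

The brown sphere started near (4.0, 7.2) and ended near (6.8, 7.7).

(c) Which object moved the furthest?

the green cone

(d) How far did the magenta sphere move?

0.6

From (2.8, 1.5) to (2.2, 1.5), the magenta sphere covered √(0.6² + 0.0²) ≈ 0.6 units.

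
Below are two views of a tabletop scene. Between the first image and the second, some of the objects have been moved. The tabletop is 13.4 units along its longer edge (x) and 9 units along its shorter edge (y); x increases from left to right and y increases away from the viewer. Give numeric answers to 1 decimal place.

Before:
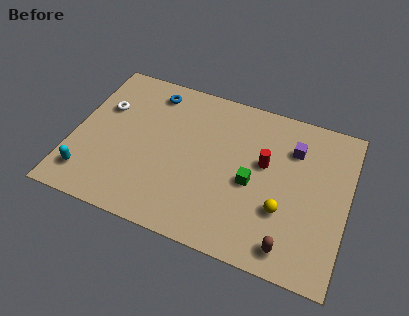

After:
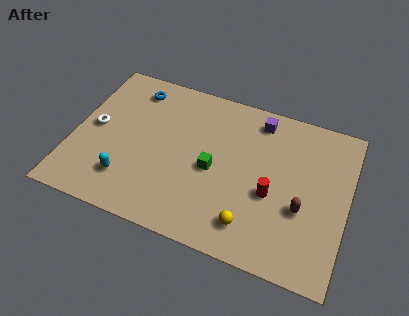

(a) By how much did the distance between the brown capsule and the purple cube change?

-0.4

They were about 5.4 units apart before and 5.0 after — 0.4 units closer together.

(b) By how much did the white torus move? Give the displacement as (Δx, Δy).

(-0.3, -1.3)

The white torus started near (1.3, 5.9) and ended near (1.0, 4.6).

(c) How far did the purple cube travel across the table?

2.1

The purple cube moved from about (10.6, 6.6) to (8.8, 7.7), a distance of √(1.8² + 1.1²) ≈ 2.1.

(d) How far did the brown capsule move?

2.2

The brown capsule was near (10.9, 1.2) before and (11.3, 3.4) after, so it travelled √(0.4² + 2.2²) ≈ 2.2 units.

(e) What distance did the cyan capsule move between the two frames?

1.9

The cyan capsule moved from about (1.0, 1.7) to (2.9, 2.1), a distance of √(1.9² + 0.4²) ≈ 1.9.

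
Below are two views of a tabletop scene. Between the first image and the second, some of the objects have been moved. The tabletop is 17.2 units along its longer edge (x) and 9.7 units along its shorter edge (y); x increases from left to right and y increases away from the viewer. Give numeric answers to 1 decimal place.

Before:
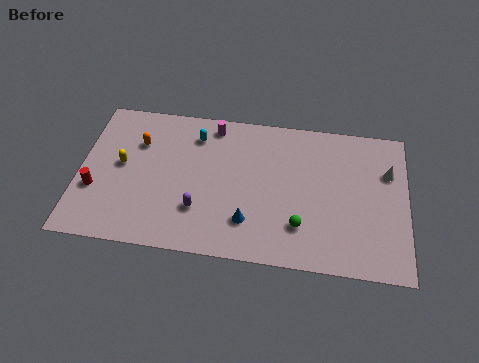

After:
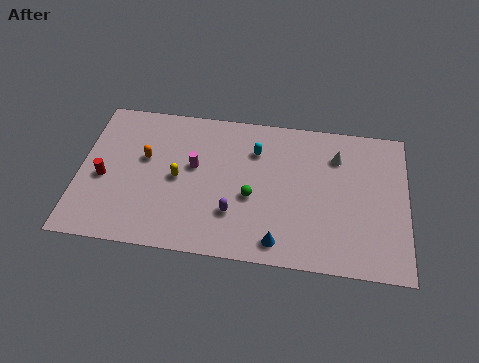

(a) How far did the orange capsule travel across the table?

1.1

The orange capsule moved from about (3.0, 6.8) to (3.4, 5.8), a distance of √(0.4² + 1.0²) ≈ 1.1.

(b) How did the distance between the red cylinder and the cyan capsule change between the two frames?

+1.7

They were about 6.7 units apart before and 8.4 after — 1.7 units further apart.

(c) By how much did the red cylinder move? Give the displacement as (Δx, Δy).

(0.4, 0.8)

The red cylinder started near (0.9, 3.4) and ended near (1.3, 4.2).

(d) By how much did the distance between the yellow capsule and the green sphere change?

-5.9

They were about 9.9 units apart before and 4.0 after — 5.9 units closer together.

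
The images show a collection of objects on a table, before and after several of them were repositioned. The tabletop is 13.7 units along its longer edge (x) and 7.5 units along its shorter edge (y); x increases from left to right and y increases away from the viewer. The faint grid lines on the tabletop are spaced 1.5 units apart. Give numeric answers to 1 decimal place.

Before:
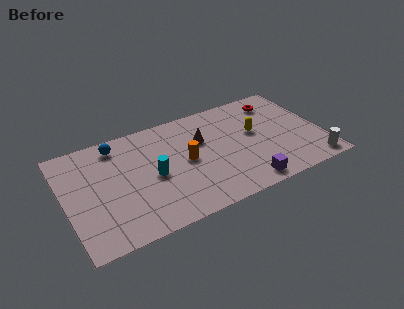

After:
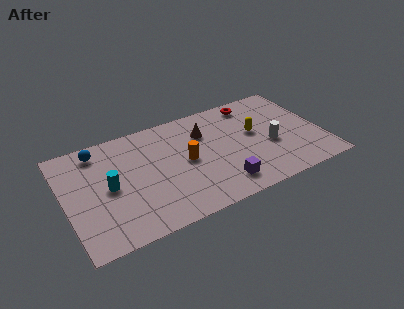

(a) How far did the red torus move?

1.4

The red torus moved from about (11.7, 6.1) to (10.4, 6.5), a distance of √(1.3² + 0.4²) ≈ 1.4.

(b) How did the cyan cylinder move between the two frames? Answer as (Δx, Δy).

(-2.3, 0.2)

The cyan cylinder was at about (4.6, 3.5) and moved to about (2.3, 3.7).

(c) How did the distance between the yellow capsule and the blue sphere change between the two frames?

+1.0

Before: roughly 7.5 units apart; after: 8.5. That's 1.0 units further apart.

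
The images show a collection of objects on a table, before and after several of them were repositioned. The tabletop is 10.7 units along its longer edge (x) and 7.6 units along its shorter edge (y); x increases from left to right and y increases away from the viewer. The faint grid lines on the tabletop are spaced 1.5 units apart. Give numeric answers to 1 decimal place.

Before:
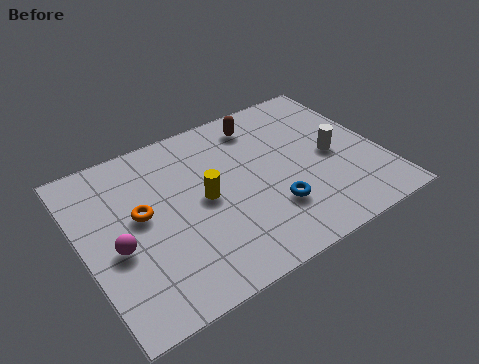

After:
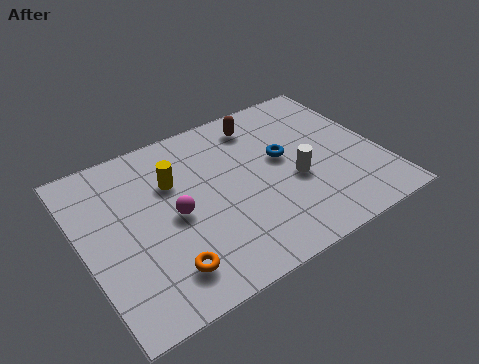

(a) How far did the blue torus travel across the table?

2.2

From (6.5, 2.2) to (7.3, 4.3), the blue torus covered √(0.8² + 2.1²) ≈ 2.2 units.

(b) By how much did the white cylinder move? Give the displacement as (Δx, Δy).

(-1.5, -0.5)

The white cylinder was at about (9.0, 3.6) and moved to about (7.5, 3.1).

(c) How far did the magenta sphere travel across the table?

2.1

The magenta sphere was near (1.1, 3.2) before and (3.2, 3.6) after, so it travelled √(2.1² + 0.4²) ≈ 2.1 units.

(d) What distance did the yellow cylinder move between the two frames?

1.6

The yellow cylinder moved from about (4.3, 3.8) to (3.4, 5.1), a distance of √(0.9² + 1.3²) ≈ 1.6.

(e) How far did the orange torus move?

2.7

The orange torus moved from about (2.1, 4.2) to (2.5, 1.5), a distance of √(0.4² + 2.7²) ≈ 2.7.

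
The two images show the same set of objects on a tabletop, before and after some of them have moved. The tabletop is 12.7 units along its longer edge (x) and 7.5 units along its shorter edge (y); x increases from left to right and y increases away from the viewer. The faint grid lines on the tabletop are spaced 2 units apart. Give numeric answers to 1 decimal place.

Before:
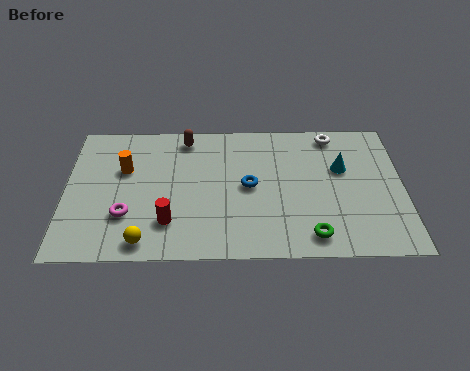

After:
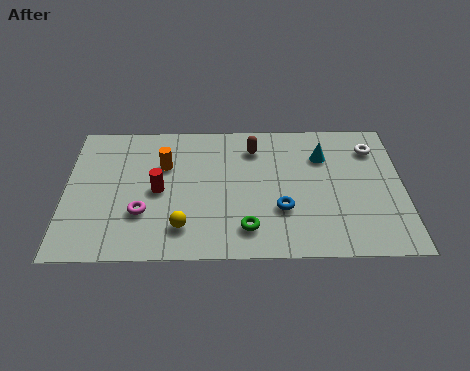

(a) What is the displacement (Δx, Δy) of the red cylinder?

(-0.4, 1.7)

From the two frames, the red cylinder sits at roughly (3.9, 1.9) before and (3.5, 3.6) after.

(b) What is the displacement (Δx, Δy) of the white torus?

(1.5, -0.8)

From the two frames, the white torus sits at roughly (10.1, 6.6) before and (11.6, 5.8) after.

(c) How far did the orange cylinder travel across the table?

1.5

The orange cylinder moved from about (2.2, 4.8) to (3.7, 5.0), a distance of √(1.5² + 0.2²) ≈ 1.5.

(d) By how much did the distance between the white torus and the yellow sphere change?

-0.8

They were about 9.1 units apart before and 8.3 after — 0.8 units closer together.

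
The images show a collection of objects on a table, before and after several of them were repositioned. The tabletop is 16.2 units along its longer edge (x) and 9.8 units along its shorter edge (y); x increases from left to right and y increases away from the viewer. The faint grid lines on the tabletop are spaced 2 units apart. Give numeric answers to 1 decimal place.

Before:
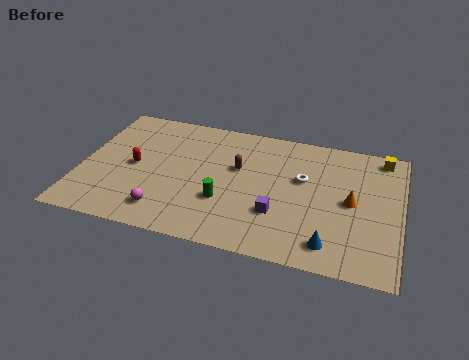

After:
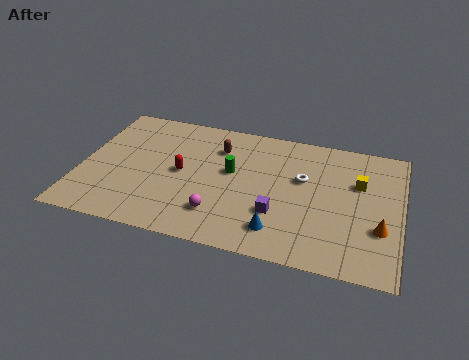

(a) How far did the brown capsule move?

1.7

The brown capsule moved from about (7.9, 6.0) to (6.8, 7.3), a distance of √(1.1² + 1.3²) ≈ 1.7.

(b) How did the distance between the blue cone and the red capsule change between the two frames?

-4.7

Before: roughly 10.6 units apart; after: 5.9. That's 4.7 units closer together.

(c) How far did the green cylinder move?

2.3

The green cylinder moved from about (7.4, 3.3) to (7.6, 5.6), a distance of √(0.2² + 2.3²) ≈ 2.3.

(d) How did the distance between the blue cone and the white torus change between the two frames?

-0.5

Before: roughly 4.7 units apart; after: 4.2. That's 0.5 units closer together.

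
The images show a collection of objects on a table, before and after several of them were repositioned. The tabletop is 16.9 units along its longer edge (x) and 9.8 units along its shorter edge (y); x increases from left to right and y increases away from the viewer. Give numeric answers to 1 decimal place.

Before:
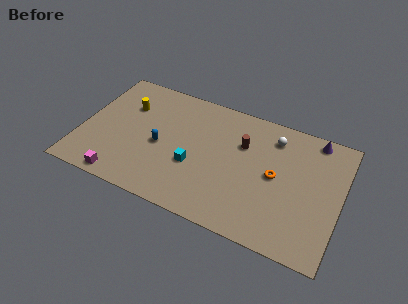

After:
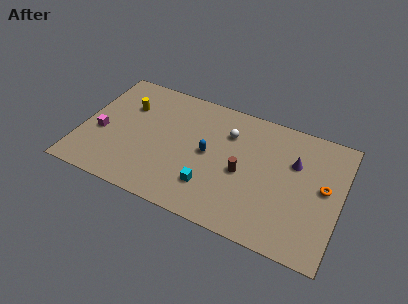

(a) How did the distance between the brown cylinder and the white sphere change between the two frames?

+0.7

The distance was about 2.3 in the first image and 3.0 in the second, so they moved 0.7 units further apart.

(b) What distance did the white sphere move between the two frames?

3.0

From (12.3, 7.9) to (9.4, 7.1), the white sphere covered √(2.9² + 0.8²) ≈ 3.0 units.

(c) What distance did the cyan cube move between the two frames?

1.7

The cyan cube moved from about (7.5, 3.7) to (8.7, 2.5), a distance of √(1.2² + 1.2²) ≈ 1.7.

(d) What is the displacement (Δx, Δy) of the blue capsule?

(3.1, 0.6)

The blue capsule started near (5.2, 4.4) and ended near (8.3, 5.0).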